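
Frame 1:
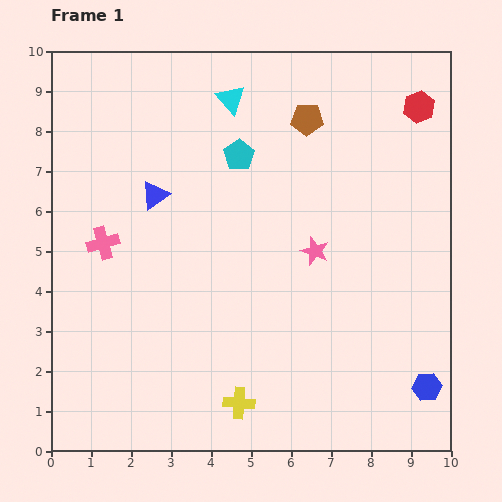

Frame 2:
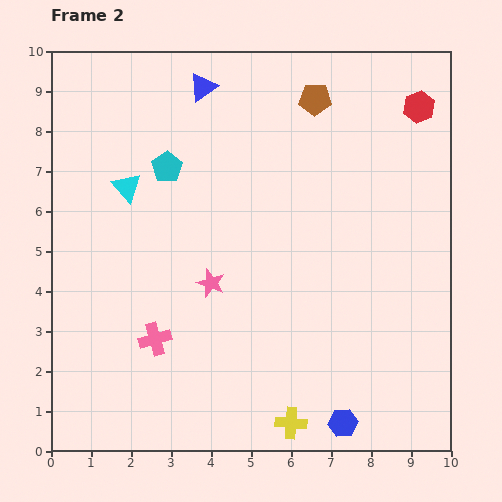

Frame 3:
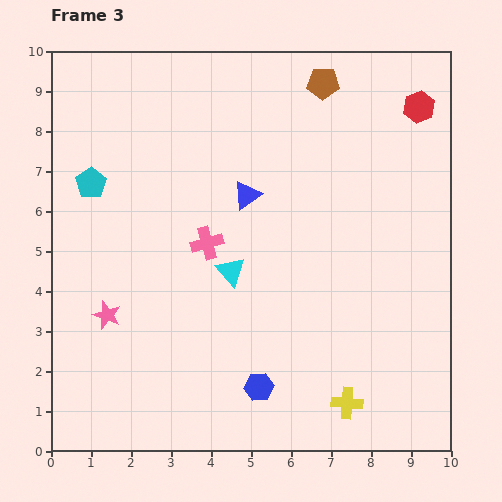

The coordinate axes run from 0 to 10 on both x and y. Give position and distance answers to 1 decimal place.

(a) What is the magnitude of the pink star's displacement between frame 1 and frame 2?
2.7

The pink star moved from (6.6, 5.0) to (4.0, 4.2), a distance of √(2.6² + 0.8²) ≈ 2.7.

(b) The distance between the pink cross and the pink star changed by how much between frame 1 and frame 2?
-3.3

Distance in frame 1: 5.3. Distance in frame 2: 2.0.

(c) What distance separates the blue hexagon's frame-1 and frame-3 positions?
4.2

The blue hexagon moved from (9.4, 1.6) to (5.2, 1.6), a distance of √(4.2² + 0.0²) ≈ 4.2.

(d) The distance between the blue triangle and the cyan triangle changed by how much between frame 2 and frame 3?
-1.2

Distance in frame 2: 3.1. Distance in frame 3: 1.9.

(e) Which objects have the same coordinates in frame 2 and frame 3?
the red hexagon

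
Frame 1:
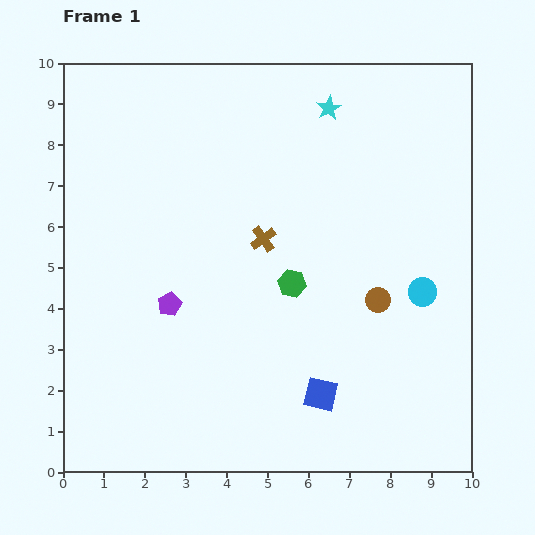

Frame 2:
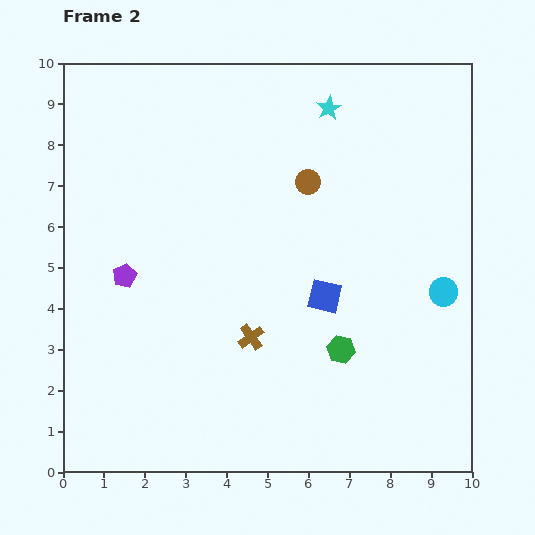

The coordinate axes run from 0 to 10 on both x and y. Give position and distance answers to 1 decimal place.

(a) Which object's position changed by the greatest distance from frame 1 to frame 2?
the brown circle

(moved 3.4; next 2.4)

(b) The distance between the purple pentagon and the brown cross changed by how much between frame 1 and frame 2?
+0.6

Distance in frame 1: 2.8. Distance in frame 2: 3.4.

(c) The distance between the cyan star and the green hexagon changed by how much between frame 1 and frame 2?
+1.5

Distance in frame 1: 4.4. Distance in frame 2: 5.9.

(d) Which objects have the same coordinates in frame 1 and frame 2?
the cyan star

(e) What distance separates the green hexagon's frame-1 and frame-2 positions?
2.0

The green hexagon moved from (5.6, 4.6) to (6.8, 3.0), a distance of √(1.2² + 1.6²) ≈ 2.0.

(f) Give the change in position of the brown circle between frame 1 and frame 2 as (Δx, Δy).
(-1.7, 2.9)

The brown circle was at (7.7, 4.2) in frame 1 and (6.0, 7.1) in frame 2.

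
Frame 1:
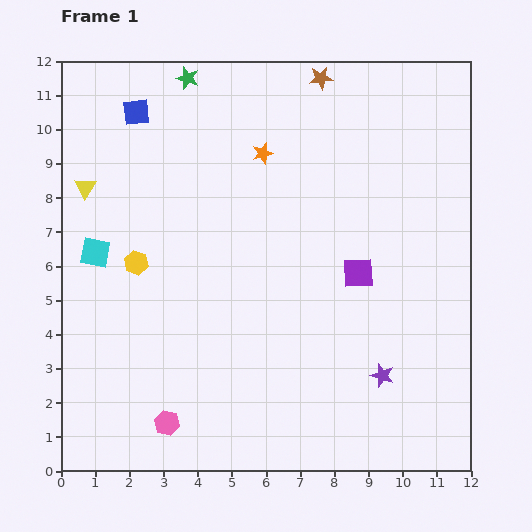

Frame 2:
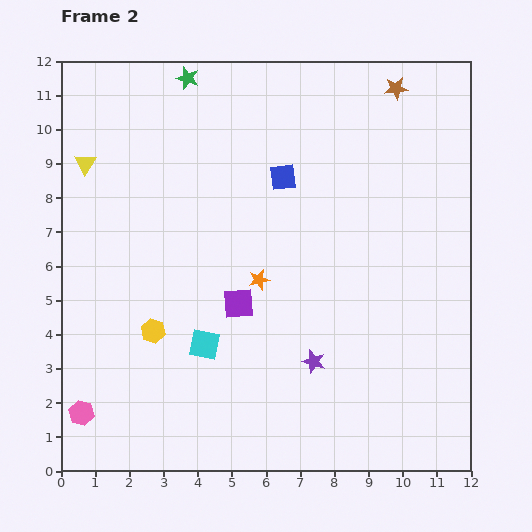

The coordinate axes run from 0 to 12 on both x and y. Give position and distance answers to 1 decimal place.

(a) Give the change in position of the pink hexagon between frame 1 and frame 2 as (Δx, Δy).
(-2.5, 0.3)

The pink hexagon was at (3.1, 1.4) in frame 1 and (0.6, 1.7) in frame 2.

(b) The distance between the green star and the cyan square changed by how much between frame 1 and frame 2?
+2.0

Distance in frame 1: 5.8. Distance in frame 2: 7.8.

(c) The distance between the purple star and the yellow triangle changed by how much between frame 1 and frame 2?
-1.4

Distance in frame 1: 10.3. Distance in frame 2: 8.9.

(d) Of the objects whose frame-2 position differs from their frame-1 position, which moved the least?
the yellow triangle

(moved 0.7)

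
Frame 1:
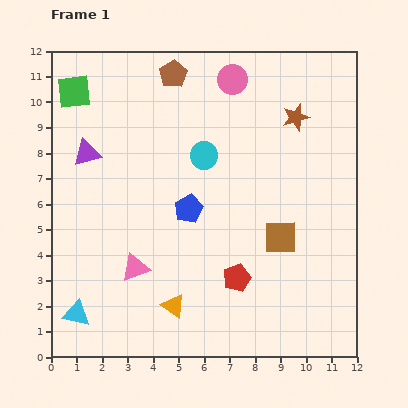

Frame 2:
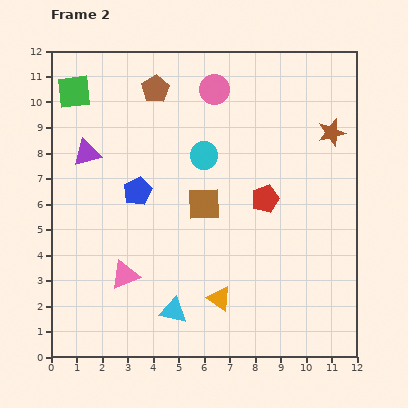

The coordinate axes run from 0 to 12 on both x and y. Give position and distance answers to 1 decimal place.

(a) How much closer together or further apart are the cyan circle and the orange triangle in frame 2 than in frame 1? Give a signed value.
-0.4

Distance in frame 1: 6.0. Distance in frame 2: 5.6.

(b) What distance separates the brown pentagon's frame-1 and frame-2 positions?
0.9

The brown pentagon moved from (4.8, 11.1) to (4.1, 10.5), a distance of √(0.7² + 0.6²) ≈ 0.9.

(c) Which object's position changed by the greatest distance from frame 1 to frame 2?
the cyan triangle

(moved 3.8; next 3.3)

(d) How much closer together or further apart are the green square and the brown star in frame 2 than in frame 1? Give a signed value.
+1.4

Distance in frame 1: 8.8. Distance in frame 2: 10.2.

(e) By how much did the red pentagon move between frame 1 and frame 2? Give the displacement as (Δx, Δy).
(1.1, 3.1)

The red pentagon was at (7.3, 3.1) in frame 1 and (8.4, 6.2) in frame 2.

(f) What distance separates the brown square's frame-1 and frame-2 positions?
3.3

The brown square moved from (9.0, 4.7) to (6.0, 6.0), a distance of √(3.0² + 1.3²) ≈ 3.3.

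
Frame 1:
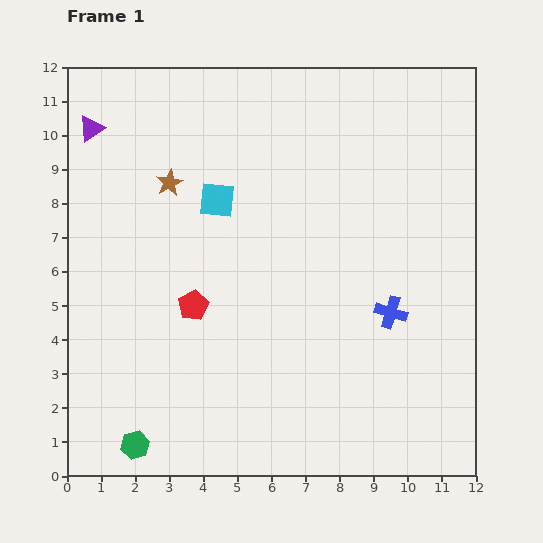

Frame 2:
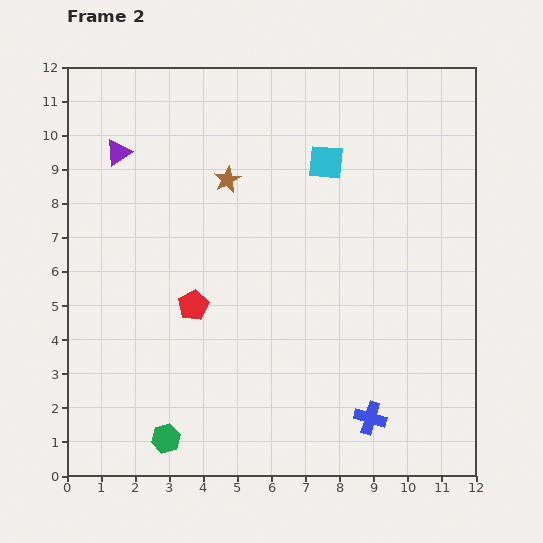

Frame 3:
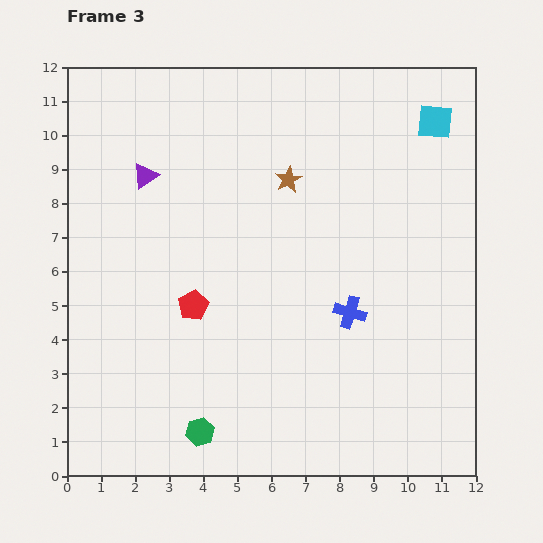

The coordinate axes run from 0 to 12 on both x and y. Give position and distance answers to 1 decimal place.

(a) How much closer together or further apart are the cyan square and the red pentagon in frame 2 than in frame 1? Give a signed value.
+2.5

Distance in frame 1: 3.2. Distance in frame 2: 5.7.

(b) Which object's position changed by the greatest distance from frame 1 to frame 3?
the cyan square

(moved 6.8; next 3.5)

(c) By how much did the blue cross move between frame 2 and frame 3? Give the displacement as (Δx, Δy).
(-0.6, 3.1)

The blue cross was at (8.9, 1.7) in frame 2 and (8.3, 4.8) in frame 3.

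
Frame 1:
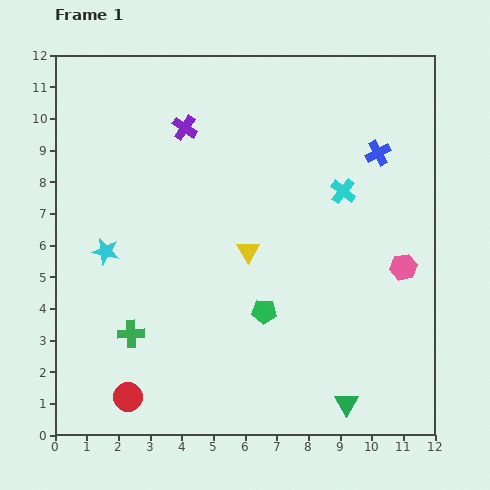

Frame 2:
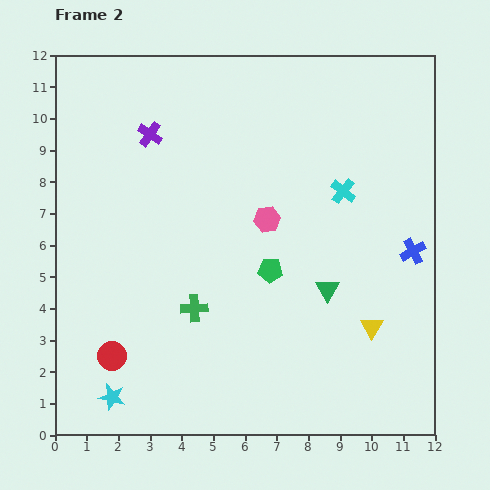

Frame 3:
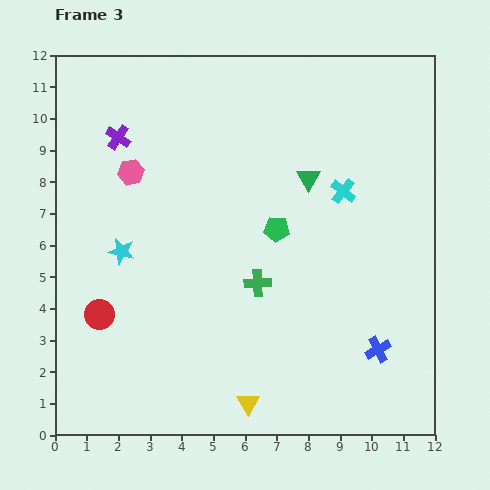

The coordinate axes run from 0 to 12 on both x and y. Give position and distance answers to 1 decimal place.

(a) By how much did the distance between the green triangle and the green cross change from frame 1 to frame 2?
-2.9

Distance in frame 1: 7.1. Distance in frame 2: 4.2.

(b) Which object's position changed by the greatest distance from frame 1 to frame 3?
the pink hexagon

(moved 9.1; next 7.2)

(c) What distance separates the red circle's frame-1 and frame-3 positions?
2.8

The red circle moved from (2.3, 1.2) to (1.4, 3.8), a distance of √(0.9² + 2.6²) ≈ 2.8.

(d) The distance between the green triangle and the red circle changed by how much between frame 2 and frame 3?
+0.8

Distance in frame 2: 7.1. Distance in frame 3: 7.9.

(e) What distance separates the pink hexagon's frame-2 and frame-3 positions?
4.6

The pink hexagon moved from (6.7, 6.8) to (2.4, 8.3), a distance of √(4.3² + 1.5²) ≈ 4.6.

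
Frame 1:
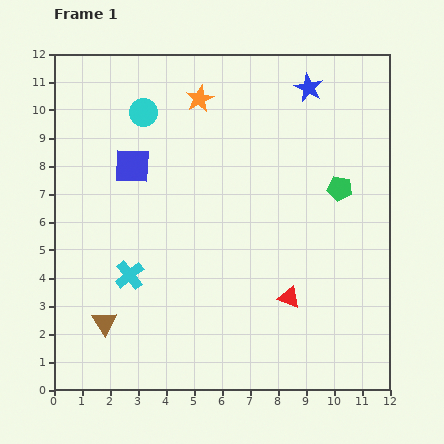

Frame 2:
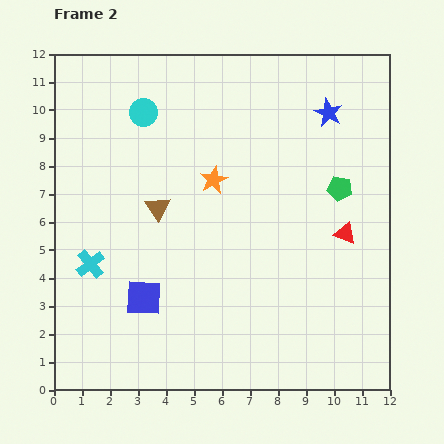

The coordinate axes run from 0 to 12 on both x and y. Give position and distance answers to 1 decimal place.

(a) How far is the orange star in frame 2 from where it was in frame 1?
2.9

The orange star moved from (5.2, 10.4) to (5.7, 7.5), a distance of √(0.5² + 2.9²) ≈ 2.9.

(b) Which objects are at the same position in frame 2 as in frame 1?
the green pentagon, the cyan circle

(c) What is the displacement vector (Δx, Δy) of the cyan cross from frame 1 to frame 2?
(-1.4, 0.4)

The cyan cross was at (2.7, 4.1) in frame 1 and (1.3, 4.5) in frame 2.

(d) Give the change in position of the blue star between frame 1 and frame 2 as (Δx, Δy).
(0.7, -0.9)

The blue star was at (9.1, 10.8) in frame 1 and (9.8, 9.9) in frame 2.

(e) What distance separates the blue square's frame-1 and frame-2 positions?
4.7

The blue square moved from (2.8, 8.0) to (3.2, 3.3), a distance of √(0.4² + 4.7²) ≈ 4.7.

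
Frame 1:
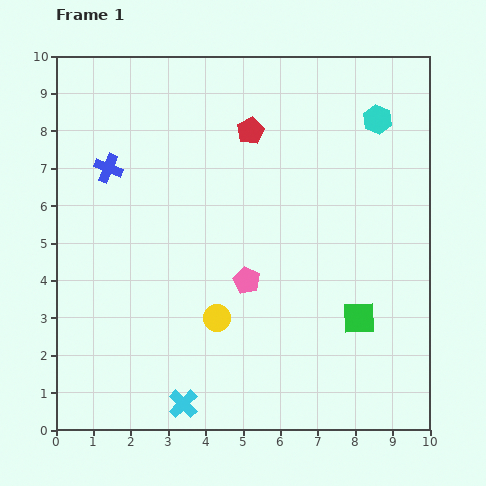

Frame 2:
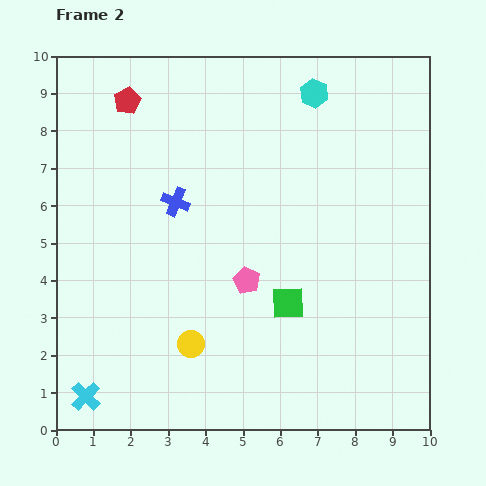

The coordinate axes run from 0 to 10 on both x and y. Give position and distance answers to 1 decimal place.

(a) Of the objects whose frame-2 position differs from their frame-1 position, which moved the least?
the yellow circle

(moved 1.0)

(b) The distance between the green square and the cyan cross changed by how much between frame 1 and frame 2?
+0.8

Distance in frame 1: 5.2. Distance in frame 2: 6.0.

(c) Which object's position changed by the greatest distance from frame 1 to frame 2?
the red pentagon

(moved 3.4; next 2.6)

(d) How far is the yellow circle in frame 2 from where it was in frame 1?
1.0

The yellow circle moved from (4.3, 3.0) to (3.6, 2.3), a distance of √(0.7² + 0.7²) ≈ 1.0.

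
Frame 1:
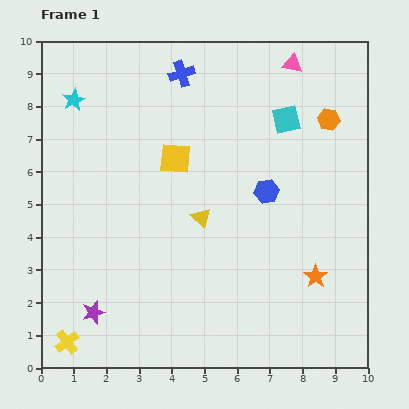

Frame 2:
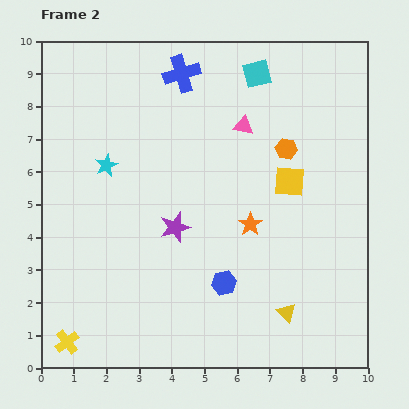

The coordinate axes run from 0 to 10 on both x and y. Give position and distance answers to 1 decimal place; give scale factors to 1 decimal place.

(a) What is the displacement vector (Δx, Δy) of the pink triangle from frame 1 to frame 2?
(-1.5, -1.9)

The pink triangle was at (7.7, 9.3) in frame 1 and (6.2, 7.4) in frame 2.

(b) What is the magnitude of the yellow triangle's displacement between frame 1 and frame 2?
3.9

The yellow triangle moved from (4.9, 4.6) to (7.5, 1.7), a distance of √(2.6² + 2.9²) ≈ 3.9.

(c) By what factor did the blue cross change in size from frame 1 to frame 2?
1.4×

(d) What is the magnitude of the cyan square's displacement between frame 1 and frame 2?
1.7

The cyan square moved from (7.5, 7.6) to (6.6, 9.0), a distance of √(0.9² + 1.4²) ≈ 1.7.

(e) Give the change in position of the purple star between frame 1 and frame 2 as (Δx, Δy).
(2.5, 2.6)

The purple star was at (1.6, 1.7) in frame 1 and (4.1, 4.3) in frame 2.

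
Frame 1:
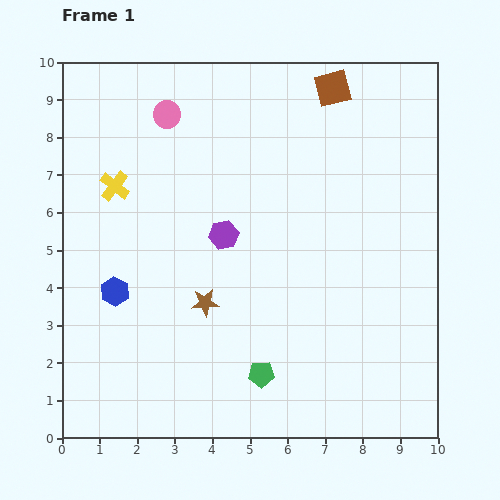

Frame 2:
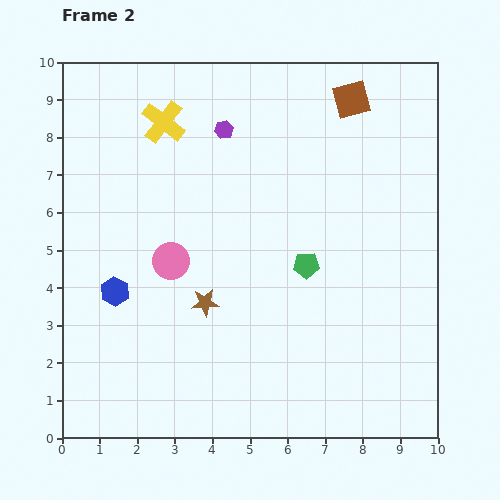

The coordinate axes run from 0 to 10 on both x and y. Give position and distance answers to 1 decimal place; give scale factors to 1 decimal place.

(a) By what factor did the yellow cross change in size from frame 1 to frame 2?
1.4×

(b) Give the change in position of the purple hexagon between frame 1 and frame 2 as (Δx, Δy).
(0.0, 2.8)

The purple hexagon was at (4.3, 5.4) in frame 1 and (4.3, 8.2) in frame 2.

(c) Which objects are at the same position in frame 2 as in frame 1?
the brown star, the blue hexagon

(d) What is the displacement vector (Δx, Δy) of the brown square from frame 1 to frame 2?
(0.5, -0.3)

The brown square was at (7.2, 9.3) in frame 1 and (7.7, 9.0) in frame 2.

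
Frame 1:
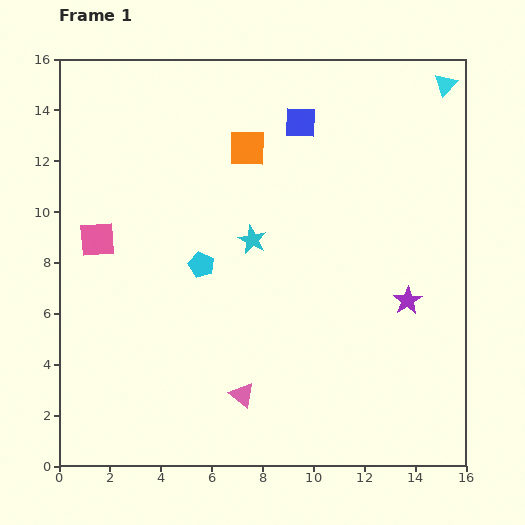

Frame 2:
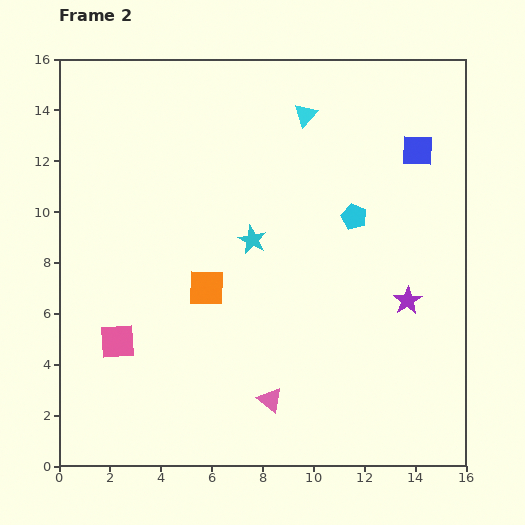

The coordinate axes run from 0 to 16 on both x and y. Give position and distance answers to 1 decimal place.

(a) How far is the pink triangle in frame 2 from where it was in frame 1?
1.1

The pink triangle moved from (7.2, 2.8) to (8.3, 2.6), a distance of √(1.1² + 0.2²) ≈ 1.1.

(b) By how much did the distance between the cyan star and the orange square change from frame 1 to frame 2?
-1.0

Distance in frame 1: 3.6. Distance in frame 2: 2.6.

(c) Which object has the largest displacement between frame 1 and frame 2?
the cyan pentagon

(moved 6.3; next 5.7)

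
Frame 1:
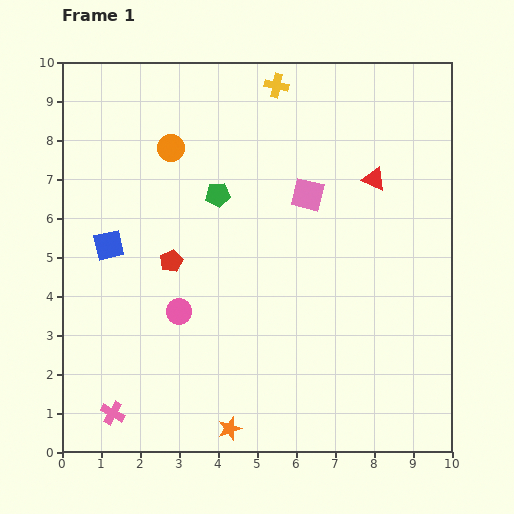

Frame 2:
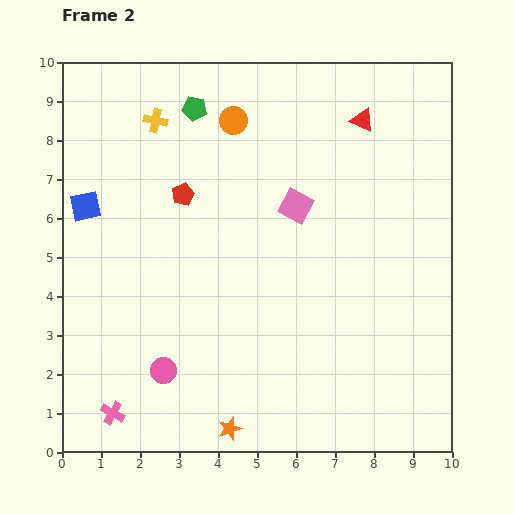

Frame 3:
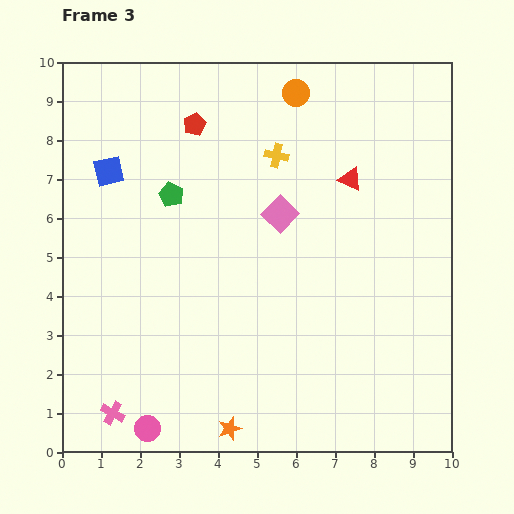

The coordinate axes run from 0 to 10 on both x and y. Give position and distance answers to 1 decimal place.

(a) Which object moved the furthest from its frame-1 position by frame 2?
the yellow cross

(moved 3.2; next 2.3)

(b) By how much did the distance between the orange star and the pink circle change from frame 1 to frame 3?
-1.2

Distance in frame 1: 3.3. Distance in frame 3: 2.1.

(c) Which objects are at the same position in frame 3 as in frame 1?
the orange star, the pink cross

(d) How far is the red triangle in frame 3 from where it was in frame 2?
1.5

The red triangle moved from (7.7, 8.5) to (7.4, 7.0), a distance of √(0.3² + 1.5²) ≈ 1.5.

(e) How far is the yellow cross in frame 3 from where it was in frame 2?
3.2

The yellow cross moved from (2.4, 8.5) to (5.5, 7.6), a distance of √(3.1² + 0.9²) ≈ 3.2.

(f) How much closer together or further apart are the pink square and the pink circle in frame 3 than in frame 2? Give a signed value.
+1.1

Distance in frame 2: 5.4. Distance in frame 3: 6.5.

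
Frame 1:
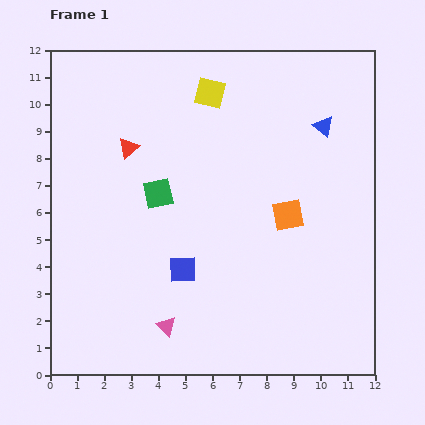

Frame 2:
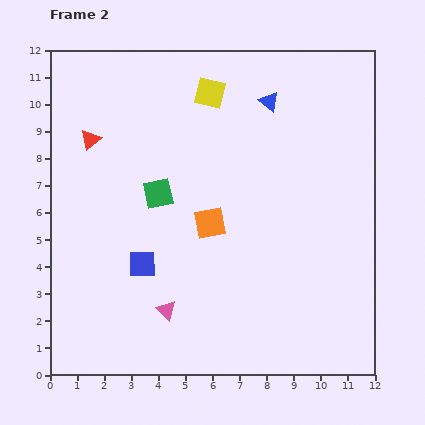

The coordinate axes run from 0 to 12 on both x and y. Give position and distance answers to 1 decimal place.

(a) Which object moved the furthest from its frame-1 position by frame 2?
the orange square

(moved 2.9; next 2.2)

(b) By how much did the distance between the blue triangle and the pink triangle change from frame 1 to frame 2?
-0.8

Distance in frame 1: 9.4. Distance in frame 2: 8.6.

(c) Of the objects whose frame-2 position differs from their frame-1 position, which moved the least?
the pink triangle

(moved 0.6)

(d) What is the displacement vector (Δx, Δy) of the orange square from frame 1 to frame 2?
(-2.9, -0.3)

The orange square was at (8.8, 5.9) in frame 1 and (5.9, 5.6) in frame 2.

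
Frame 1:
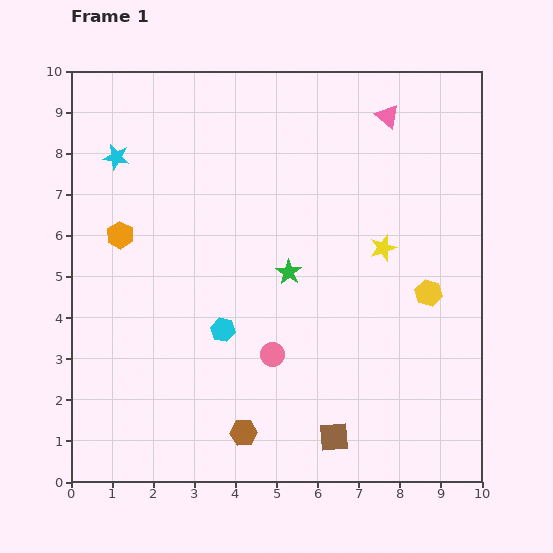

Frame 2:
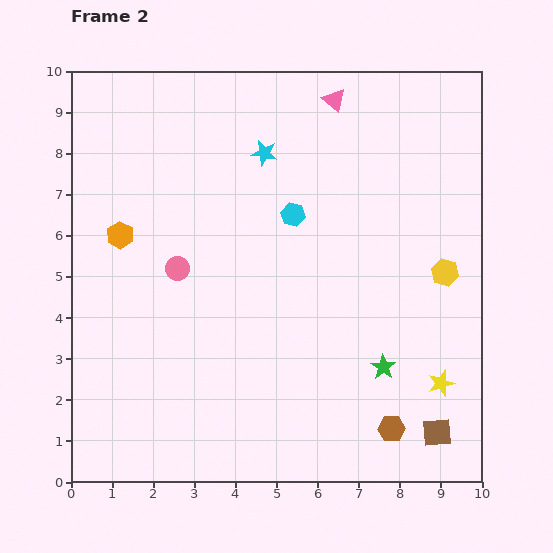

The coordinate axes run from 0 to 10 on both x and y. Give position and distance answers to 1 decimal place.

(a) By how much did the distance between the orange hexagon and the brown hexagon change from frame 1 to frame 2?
+2.4

Distance in frame 1: 5.7. Distance in frame 2: 8.1.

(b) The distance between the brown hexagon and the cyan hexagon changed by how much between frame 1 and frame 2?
+3.2

Distance in frame 1: 2.5. Distance in frame 2: 5.7.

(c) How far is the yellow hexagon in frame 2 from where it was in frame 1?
0.6

The yellow hexagon moved from (8.7, 4.6) to (9.1, 5.1), a distance of √(0.4² + 0.5²) ≈ 0.6.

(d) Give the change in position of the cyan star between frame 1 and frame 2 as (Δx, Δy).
(3.6, 0.1)

The cyan star was at (1.1, 7.9) in frame 1 and (4.7, 8.0) in frame 2.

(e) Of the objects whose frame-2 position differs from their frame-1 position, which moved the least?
the yellow hexagon

(moved 0.6)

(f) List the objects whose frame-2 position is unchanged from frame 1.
the orange hexagon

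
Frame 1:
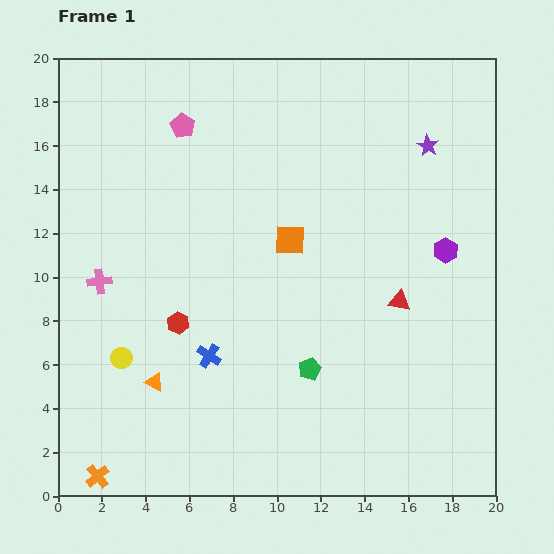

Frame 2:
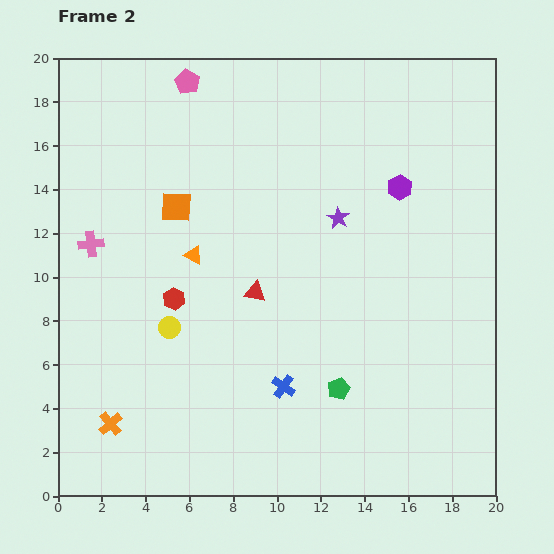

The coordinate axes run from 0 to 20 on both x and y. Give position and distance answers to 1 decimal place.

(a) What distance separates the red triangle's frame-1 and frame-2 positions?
6.6

The red triangle moved from (15.6, 8.9) to (9.0, 9.3), a distance of √(6.6² + 0.4²) ≈ 6.6.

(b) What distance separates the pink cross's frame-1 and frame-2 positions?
1.7

The pink cross moved from (1.9, 9.8) to (1.5, 11.5), a distance of √(0.4² + 1.7²) ≈ 1.7.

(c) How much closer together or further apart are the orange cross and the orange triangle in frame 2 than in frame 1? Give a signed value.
+3.6

Distance in frame 1: 5.0. Distance in frame 2: 8.6.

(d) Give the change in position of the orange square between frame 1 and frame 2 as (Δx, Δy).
(-5.2, 1.5)

The orange square was at (10.6, 11.7) in frame 1 and (5.4, 13.2) in frame 2.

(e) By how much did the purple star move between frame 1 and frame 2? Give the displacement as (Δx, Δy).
(-4.1, -3.3)

The purple star was at (16.9, 16.0) in frame 1 and (12.8, 12.7) in frame 2.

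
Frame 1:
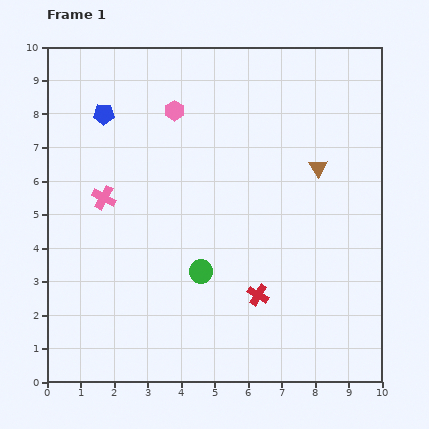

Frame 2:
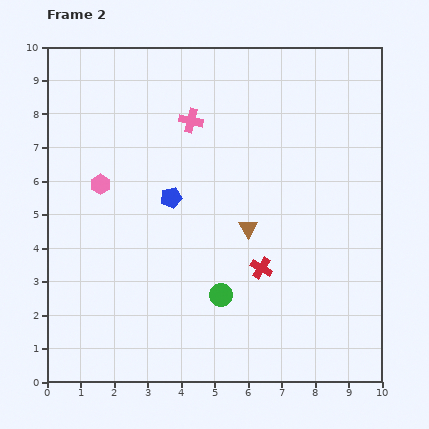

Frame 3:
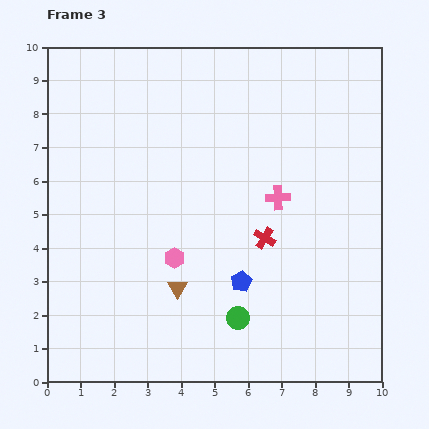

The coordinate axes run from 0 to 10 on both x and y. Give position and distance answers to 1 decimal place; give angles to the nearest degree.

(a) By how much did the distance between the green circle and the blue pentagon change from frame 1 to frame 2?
-2.2

Distance in frame 1: 5.5. Distance in frame 2: 3.3.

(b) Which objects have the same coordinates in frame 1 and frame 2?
none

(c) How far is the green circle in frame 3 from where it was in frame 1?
1.8

The green circle moved from (4.6, 3.3) to (5.7, 1.9), a distance of √(1.1² + 1.4²) ≈ 1.8.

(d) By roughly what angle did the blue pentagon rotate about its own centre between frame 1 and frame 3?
31° counter-clockwise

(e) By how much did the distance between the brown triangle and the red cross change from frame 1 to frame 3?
-1.2

Distance in frame 1: 4.2. Distance in frame 3: 3.0.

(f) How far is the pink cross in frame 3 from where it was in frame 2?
3.5

The pink cross moved from (4.3, 7.8) to (6.9, 5.5), a distance of √(2.6² + 2.3²) ≈ 3.5.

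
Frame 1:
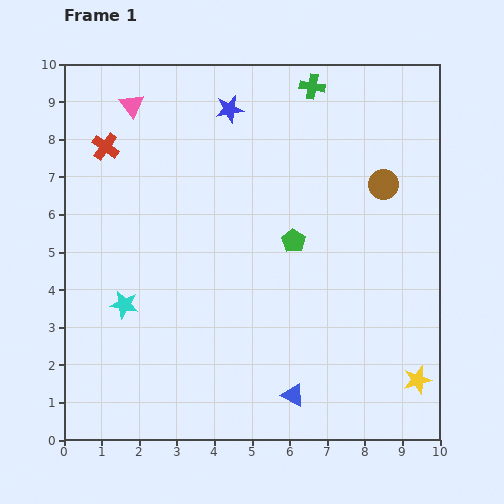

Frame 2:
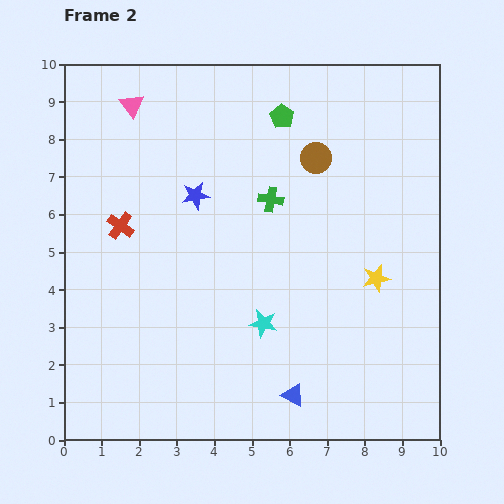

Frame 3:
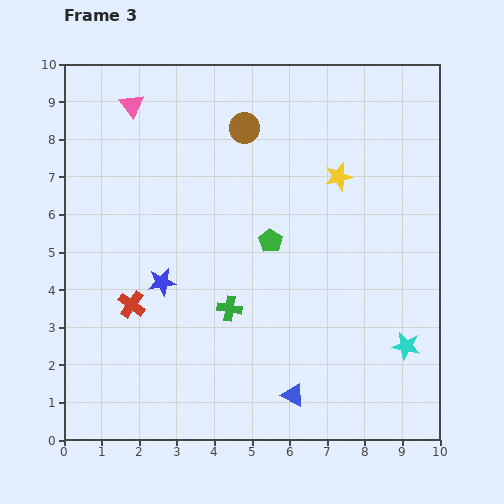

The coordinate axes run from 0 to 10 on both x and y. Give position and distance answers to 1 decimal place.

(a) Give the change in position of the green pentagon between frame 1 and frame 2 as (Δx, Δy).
(-0.3, 3.3)

The green pentagon was at (6.1, 5.3) in frame 1 and (5.8, 8.6) in frame 2.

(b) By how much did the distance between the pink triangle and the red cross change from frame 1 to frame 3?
+4.0

Distance in frame 1: 1.3. Distance in frame 3: 5.3.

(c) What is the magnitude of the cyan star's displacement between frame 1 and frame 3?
7.6

The cyan star moved from (1.6, 3.6) to (9.1, 2.5), a distance of √(7.5² + 1.1²) ≈ 7.6.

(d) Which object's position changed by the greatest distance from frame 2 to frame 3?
the cyan star

(moved 3.8; next 3.3)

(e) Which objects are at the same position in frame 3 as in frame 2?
the blue triangle, the pink triangle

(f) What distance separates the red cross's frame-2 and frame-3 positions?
2.1

The red cross moved from (1.5, 5.7) to (1.8, 3.6), a distance of √(0.3² + 2.1²) ≈ 2.1.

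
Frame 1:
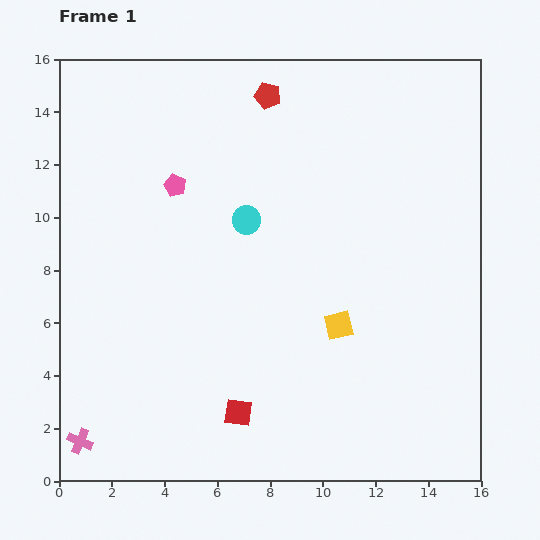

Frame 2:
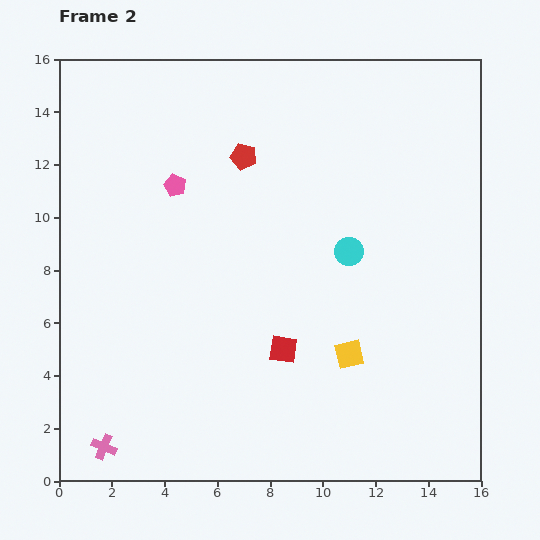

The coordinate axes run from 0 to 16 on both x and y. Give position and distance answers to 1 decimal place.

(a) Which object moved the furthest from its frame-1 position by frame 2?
the cyan circle

(moved 4.1; next 2.9)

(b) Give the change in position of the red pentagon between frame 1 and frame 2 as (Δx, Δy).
(-0.9, -2.3)

The red pentagon was at (7.9, 14.6) in frame 1 and (7.0, 12.3) in frame 2.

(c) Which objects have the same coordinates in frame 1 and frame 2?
the pink pentagon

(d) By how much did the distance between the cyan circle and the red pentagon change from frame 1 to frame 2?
+0.6

Distance in frame 1: 4.8. Distance in frame 2: 5.4.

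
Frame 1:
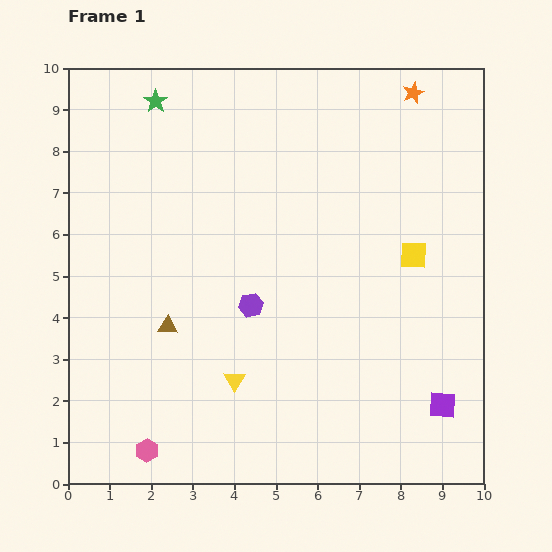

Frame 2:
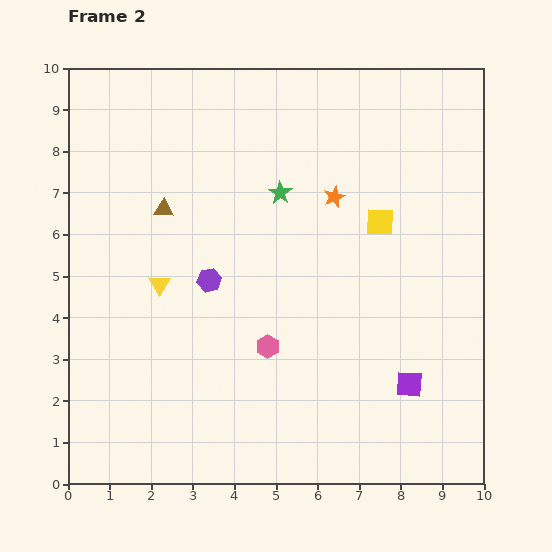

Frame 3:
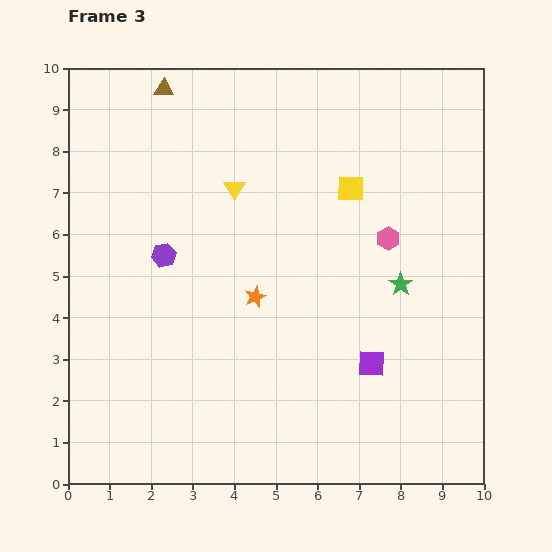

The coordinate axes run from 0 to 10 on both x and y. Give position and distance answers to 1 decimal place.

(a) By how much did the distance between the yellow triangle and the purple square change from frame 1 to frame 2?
+1.5

Distance in frame 1: 5.0. Distance in frame 2: 6.5.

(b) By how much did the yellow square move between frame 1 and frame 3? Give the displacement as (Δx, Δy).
(-1.5, 1.6)

The yellow square was at (8.3, 5.5) in frame 1 and (6.8, 7.1) in frame 3.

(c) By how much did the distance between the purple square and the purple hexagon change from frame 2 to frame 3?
+0.2

Distance in frame 2: 5.4. Distance in frame 3: 5.6.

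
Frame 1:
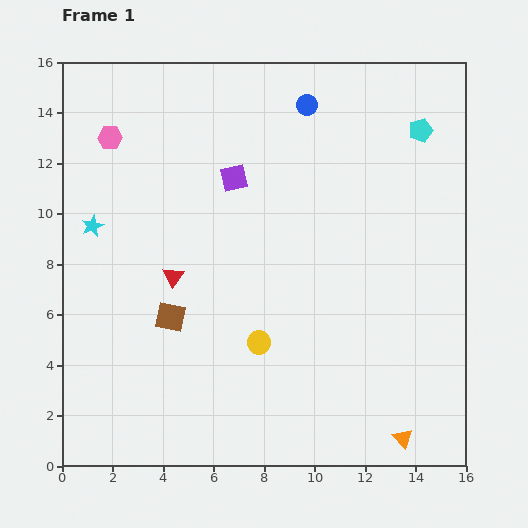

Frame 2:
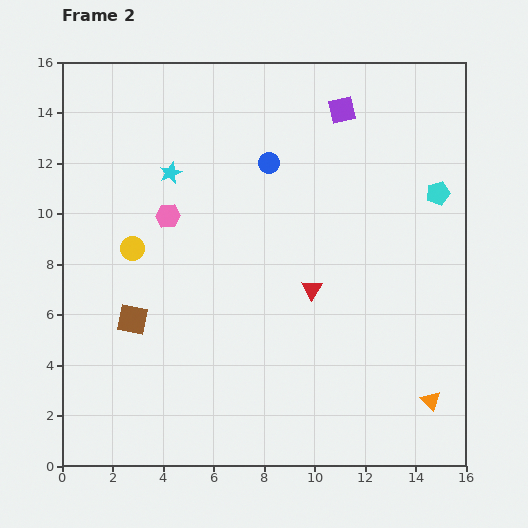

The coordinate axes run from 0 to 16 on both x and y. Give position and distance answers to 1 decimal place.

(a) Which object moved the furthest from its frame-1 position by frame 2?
the yellow circle

(moved 6.2; next 5.5)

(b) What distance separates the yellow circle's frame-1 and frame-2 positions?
6.2

The yellow circle moved from (7.8, 4.9) to (2.8, 8.6), a distance of √(5.0² + 3.7²) ≈ 6.2.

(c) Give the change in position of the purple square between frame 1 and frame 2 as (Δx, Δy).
(4.3, 2.7)

The purple square was at (6.8, 11.4) in frame 1 and (11.1, 14.1) in frame 2.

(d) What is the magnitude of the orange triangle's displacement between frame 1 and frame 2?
1.9

The orange triangle moved from (13.5, 1.1) to (14.6, 2.6), a distance of √(1.1² + 1.5²) ≈ 1.9.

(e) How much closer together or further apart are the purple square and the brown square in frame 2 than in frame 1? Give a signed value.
+5.7

Distance in frame 1: 6.0. Distance in frame 2: 11.7.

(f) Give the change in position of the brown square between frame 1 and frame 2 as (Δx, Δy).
(-1.5, -0.1)

The brown square was at (4.3, 5.9) in frame 1 and (2.8, 5.8) in frame 2.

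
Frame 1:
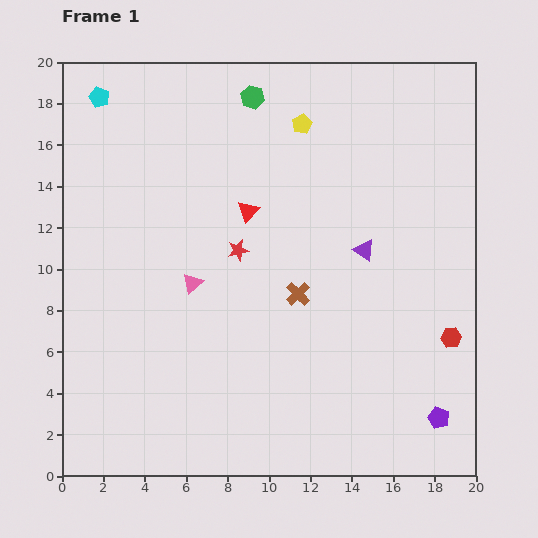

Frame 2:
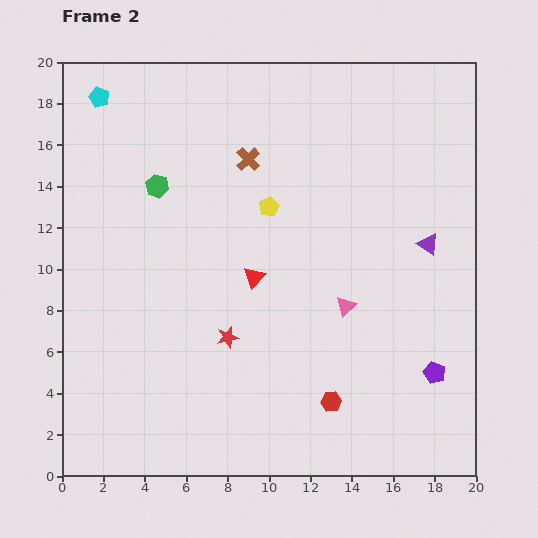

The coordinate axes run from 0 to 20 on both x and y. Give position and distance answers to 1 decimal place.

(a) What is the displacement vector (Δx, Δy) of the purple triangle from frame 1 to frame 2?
(3.1, 0.3)

The purple triangle was at (14.6, 10.9) in frame 1 and (17.7, 11.2) in frame 2.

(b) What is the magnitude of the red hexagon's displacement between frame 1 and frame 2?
6.6

The red hexagon moved from (18.8, 6.7) to (13.0, 3.6), a distance of √(5.8² + 3.1²) ≈ 6.6.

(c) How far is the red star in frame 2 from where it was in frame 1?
4.2

The red star moved from (8.5, 10.9) to (8.0, 6.7), a distance of √(0.5² + 4.2²) ≈ 4.2.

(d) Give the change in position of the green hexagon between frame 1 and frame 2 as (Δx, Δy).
(-4.6, -4.3)

The green hexagon was at (9.2, 18.3) in frame 1 and (4.6, 14.0) in frame 2.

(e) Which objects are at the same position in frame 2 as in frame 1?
the cyan pentagon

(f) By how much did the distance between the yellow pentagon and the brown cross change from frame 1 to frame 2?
-5.7

Distance in frame 1: 8.2. Distance in frame 2: 2.5.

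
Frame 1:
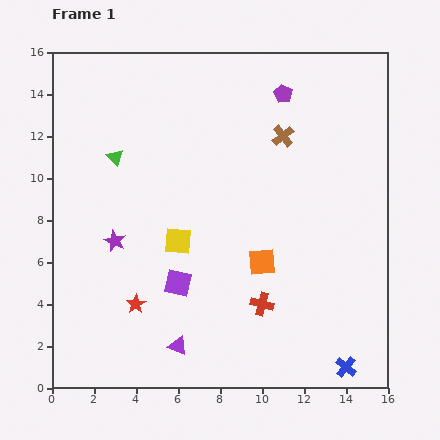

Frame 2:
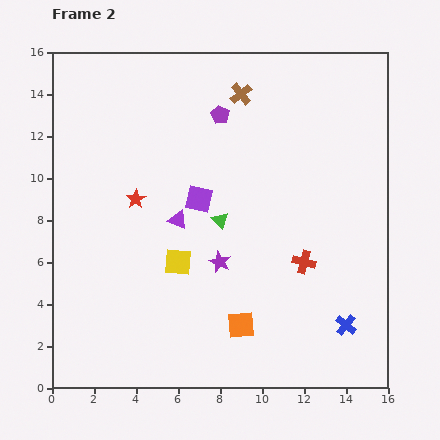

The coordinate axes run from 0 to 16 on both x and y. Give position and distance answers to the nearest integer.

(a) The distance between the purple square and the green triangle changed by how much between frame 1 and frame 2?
-6

Distance in frame 1: 7. Distance in frame 2: 1.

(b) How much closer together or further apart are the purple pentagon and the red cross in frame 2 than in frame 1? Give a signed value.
-2

Distance in frame 1: 10. Distance in frame 2: 8.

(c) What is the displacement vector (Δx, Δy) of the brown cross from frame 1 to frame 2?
(-2, 2)

The brown cross was at (11, 12) in frame 1 and (9, 14) in frame 2.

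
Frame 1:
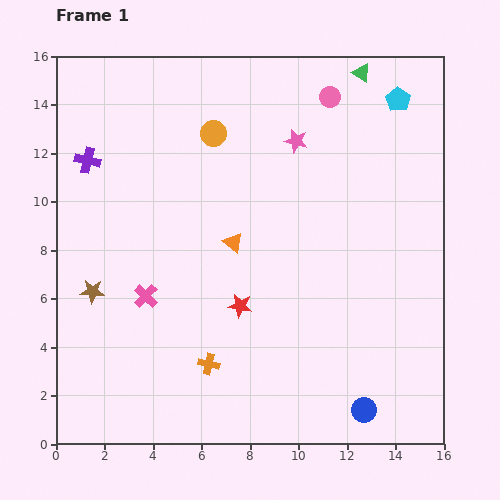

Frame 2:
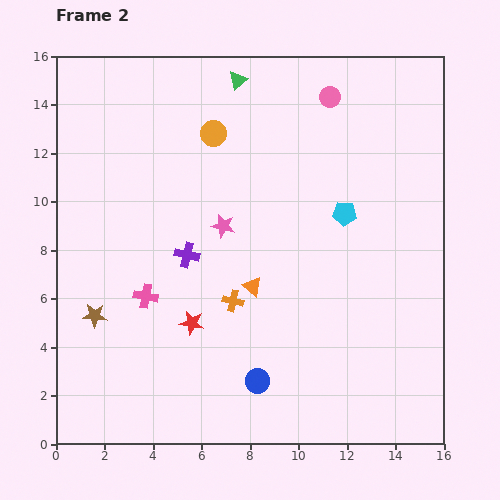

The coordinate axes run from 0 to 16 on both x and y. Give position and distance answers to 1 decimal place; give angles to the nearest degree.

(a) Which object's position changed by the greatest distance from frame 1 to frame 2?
the purple cross

(moved 5.7; next 5.2)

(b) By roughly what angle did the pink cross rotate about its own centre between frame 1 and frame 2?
33° counter-clockwise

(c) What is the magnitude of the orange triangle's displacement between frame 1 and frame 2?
2.0

The orange triangle moved from (7.3, 8.3) to (8.1, 6.5), a distance of √(0.8² + 1.8²) ≈ 2.0.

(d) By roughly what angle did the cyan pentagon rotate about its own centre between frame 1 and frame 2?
30° counter-clockwise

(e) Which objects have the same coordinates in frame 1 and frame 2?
the pink cross, the pink circle, the orange circle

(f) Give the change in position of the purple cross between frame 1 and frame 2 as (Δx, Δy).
(4.1, -3.9)

The purple cross was at (1.3, 11.7) in frame 1 and (5.4, 7.8) in frame 2.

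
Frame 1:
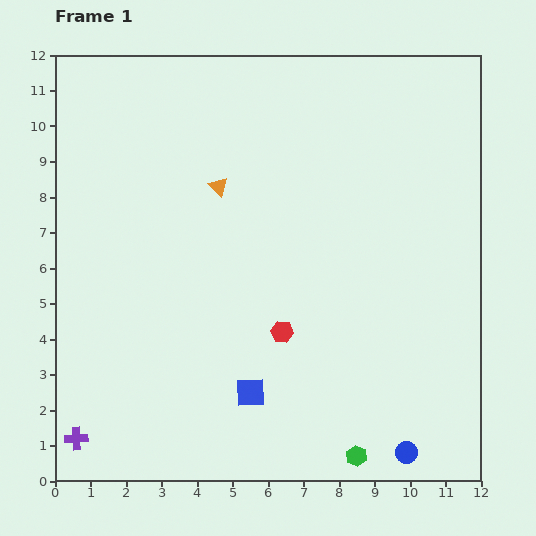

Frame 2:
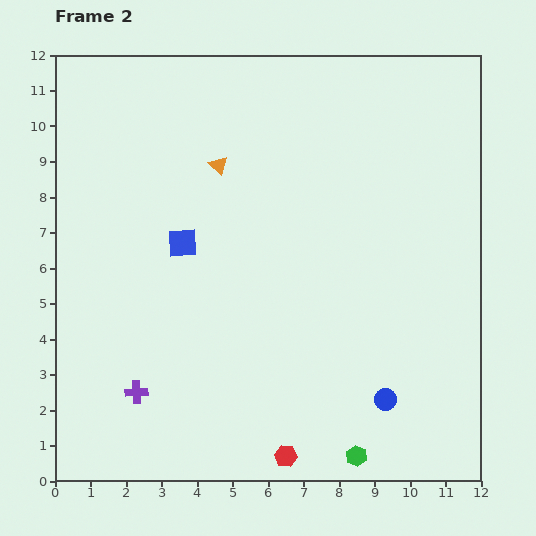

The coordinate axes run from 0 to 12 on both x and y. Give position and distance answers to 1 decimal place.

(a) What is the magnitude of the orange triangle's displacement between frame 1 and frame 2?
0.6

The orange triangle moved from (4.6, 8.3) to (4.6, 8.9), a distance of √(0.0² + 0.6²) ≈ 0.6.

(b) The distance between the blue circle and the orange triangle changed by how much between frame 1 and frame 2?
-1.1

Distance in frame 1: 9.2. Distance in frame 2: 8.1.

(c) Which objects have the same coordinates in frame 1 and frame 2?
the green hexagon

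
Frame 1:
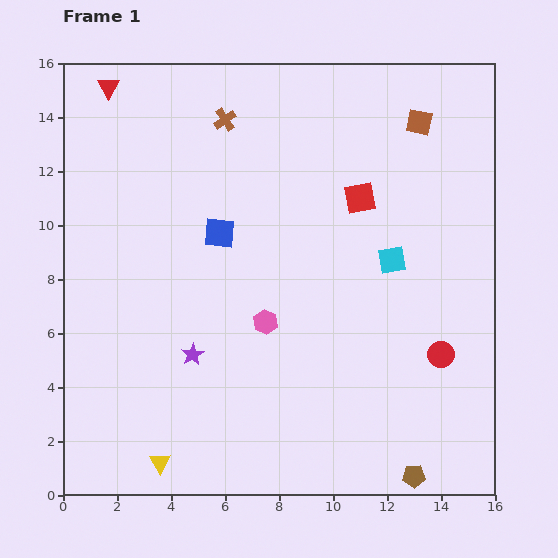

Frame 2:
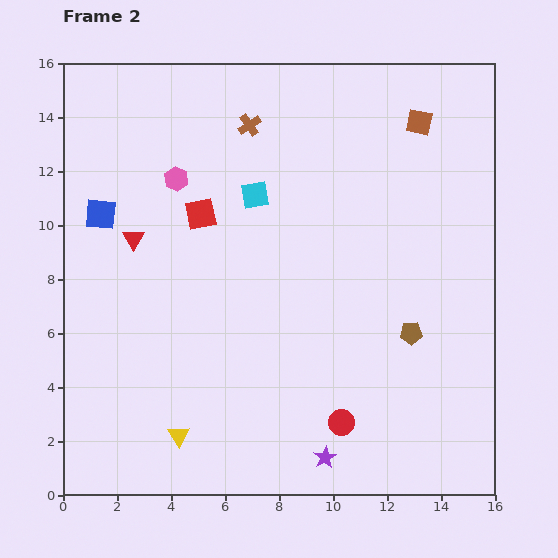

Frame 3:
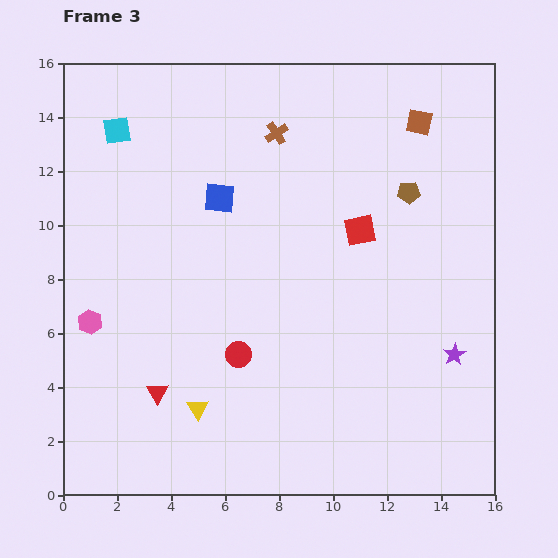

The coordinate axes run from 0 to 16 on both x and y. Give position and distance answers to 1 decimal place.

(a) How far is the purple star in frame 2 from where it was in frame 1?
6.2

The purple star moved from (4.8, 5.2) to (9.7, 1.4), a distance of √(4.9² + 3.8²) ≈ 6.2.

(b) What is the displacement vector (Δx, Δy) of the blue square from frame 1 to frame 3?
(0.0, 1.3)

The blue square was at (5.8, 9.7) in frame 1 and (5.8, 11.0) in frame 3.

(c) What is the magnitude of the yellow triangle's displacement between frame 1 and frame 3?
2.4

The yellow triangle moved from (3.6, 1.2) to (5.0, 3.2), a distance of √(1.4² + 2.0²) ≈ 2.4.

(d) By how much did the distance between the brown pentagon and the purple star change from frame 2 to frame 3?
+0.6

Distance in frame 2: 5.6. Distance in frame 3: 6.2.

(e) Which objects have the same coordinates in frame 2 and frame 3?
the brown square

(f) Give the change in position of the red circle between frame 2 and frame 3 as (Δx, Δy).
(-3.8, 2.5)

The red circle was at (10.3, 2.7) in frame 2 and (6.5, 5.2) in frame 3.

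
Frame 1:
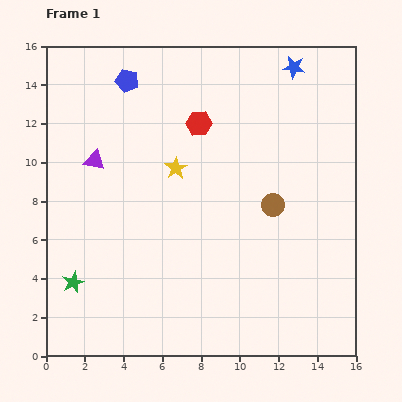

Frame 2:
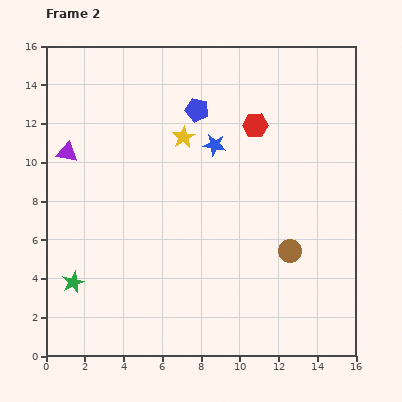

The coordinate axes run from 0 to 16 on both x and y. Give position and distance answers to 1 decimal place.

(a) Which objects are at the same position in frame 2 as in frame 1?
the green star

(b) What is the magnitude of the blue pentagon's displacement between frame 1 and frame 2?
3.9

The blue pentagon moved from (4.2, 14.2) to (7.8, 12.7), a distance of √(3.6² + 1.5²) ≈ 3.9.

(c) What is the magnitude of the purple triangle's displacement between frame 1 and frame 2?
1.5

The purple triangle moved from (2.5, 10.1) to (1.1, 10.5), a distance of √(1.4² + 0.4²) ≈ 1.5.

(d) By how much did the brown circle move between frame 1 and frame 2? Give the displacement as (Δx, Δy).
(0.9, -2.4)

The brown circle was at (11.7, 7.8) in frame 1 and (12.6, 5.4) in frame 2.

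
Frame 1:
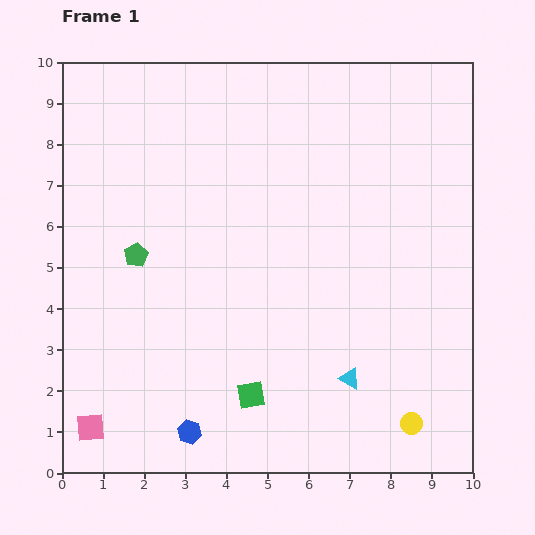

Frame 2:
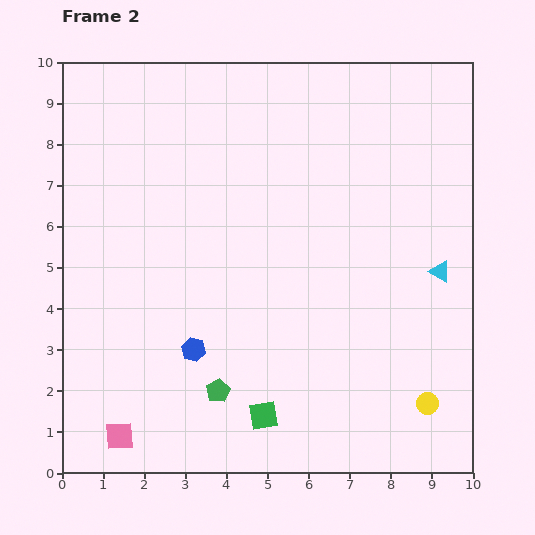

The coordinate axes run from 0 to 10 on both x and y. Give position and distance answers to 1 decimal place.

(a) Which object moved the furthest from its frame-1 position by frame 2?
the green pentagon

(moved 3.9; next 3.4)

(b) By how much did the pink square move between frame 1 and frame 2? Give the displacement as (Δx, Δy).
(0.7, -0.2)

The pink square was at (0.7, 1.1) in frame 1 and (1.4, 0.9) in frame 2.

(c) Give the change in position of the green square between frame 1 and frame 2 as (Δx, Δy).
(0.3, -0.5)

The green square was at (4.6, 1.9) in frame 1 and (4.9, 1.4) in frame 2.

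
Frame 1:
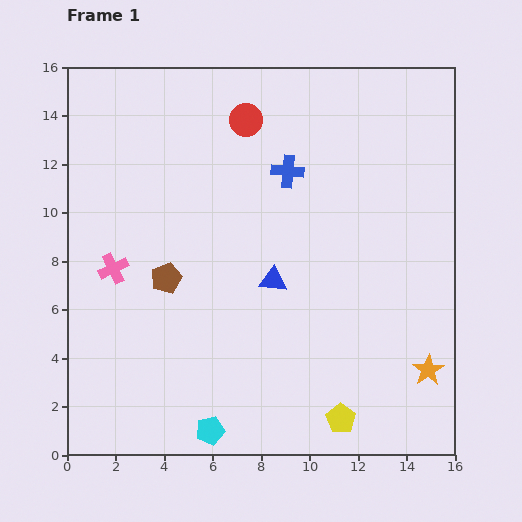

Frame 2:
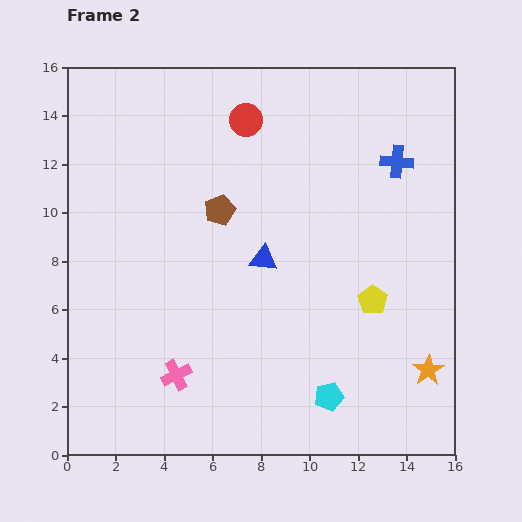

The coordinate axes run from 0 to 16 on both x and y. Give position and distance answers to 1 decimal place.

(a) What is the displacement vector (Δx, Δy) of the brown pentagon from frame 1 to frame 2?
(2.2, 2.8)

The brown pentagon was at (4.1, 7.3) in frame 1 and (6.3, 10.1) in frame 2.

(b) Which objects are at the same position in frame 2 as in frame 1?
the orange star, the red circle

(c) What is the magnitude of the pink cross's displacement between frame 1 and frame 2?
5.1

The pink cross moved from (1.9, 7.7) to (4.5, 3.3), a distance of √(2.6² + 4.4²) ≈ 5.1.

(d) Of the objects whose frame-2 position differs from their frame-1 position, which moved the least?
the blue triangle

(moved 1.0)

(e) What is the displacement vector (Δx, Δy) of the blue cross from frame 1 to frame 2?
(4.5, 0.4)

The blue cross was at (9.1, 11.7) in frame 1 and (13.6, 12.1) in frame 2.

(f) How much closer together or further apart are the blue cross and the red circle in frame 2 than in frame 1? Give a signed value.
+3.7

Distance in frame 1: 2.7. Distance in frame 2: 6.4.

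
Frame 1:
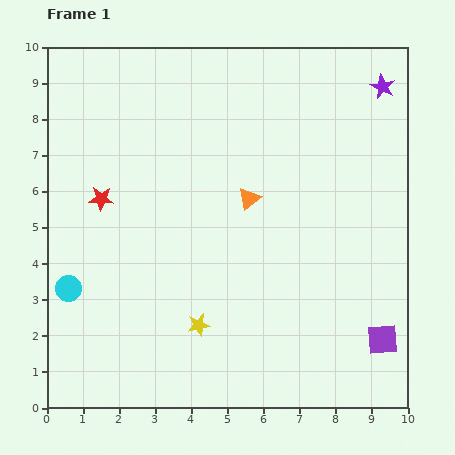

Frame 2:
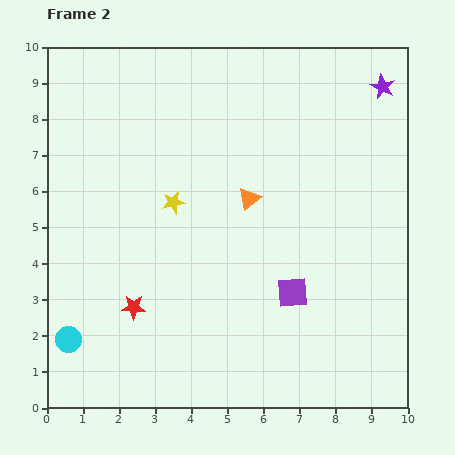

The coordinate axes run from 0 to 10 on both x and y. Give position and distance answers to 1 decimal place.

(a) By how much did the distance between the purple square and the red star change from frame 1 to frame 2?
-4.3

Distance in frame 1: 8.7. Distance in frame 2: 4.4.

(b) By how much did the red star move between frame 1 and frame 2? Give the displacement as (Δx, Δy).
(0.9, -3.0)

The red star was at (1.5, 5.8) in frame 1 and (2.4, 2.8) in frame 2.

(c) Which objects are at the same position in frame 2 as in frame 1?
the orange triangle, the purple star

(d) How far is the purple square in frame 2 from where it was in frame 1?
2.8

The purple square moved from (9.3, 1.9) to (6.8, 3.2), a distance of √(2.5² + 1.3²) ≈ 2.8.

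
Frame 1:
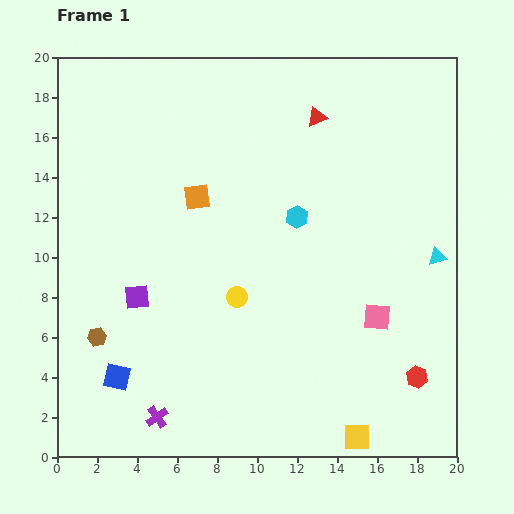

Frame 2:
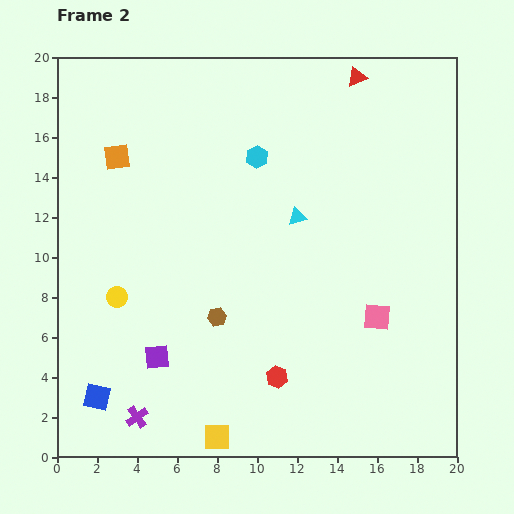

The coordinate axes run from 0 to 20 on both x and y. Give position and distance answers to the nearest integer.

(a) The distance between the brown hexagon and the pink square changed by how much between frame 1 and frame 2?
-6

Distance in frame 1: 14. Distance in frame 2: 8.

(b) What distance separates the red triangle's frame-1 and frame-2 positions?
3

The red triangle moved from (13, 17) to (15, 19), a distance of √(2² + 2²) ≈ 3.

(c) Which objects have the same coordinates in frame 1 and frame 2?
the pink square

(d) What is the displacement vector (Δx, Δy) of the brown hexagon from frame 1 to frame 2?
(6, 1)

The brown hexagon was at (2, 6) in frame 1 and (8, 7) in frame 2.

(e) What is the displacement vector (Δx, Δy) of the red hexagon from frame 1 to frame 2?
(-7, 0)

The red hexagon was at (18, 4) in frame 1 and (11, 4) in frame 2.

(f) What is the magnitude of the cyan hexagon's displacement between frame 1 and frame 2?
4

The cyan hexagon moved from (12, 12) to (10, 15), a distance of √(2² + 3²) ≈ 4.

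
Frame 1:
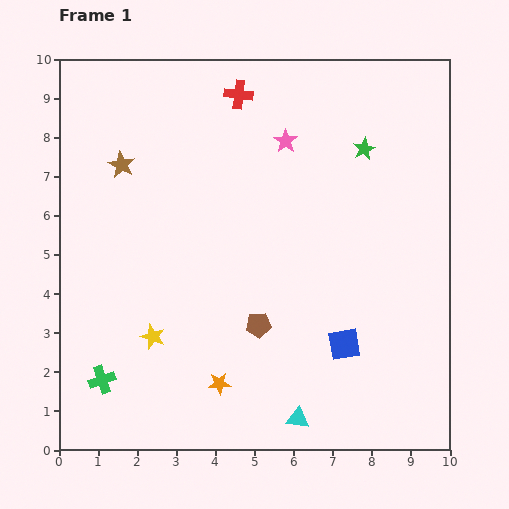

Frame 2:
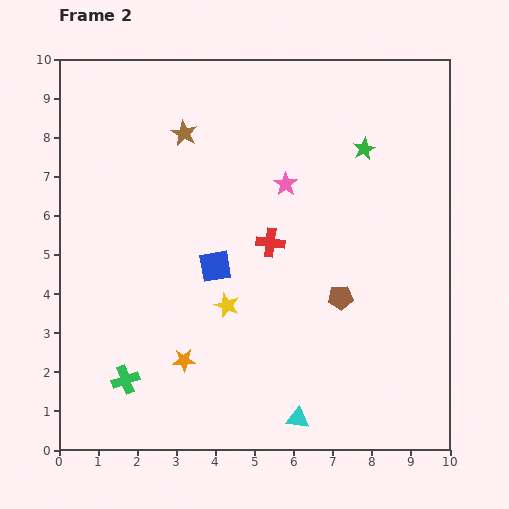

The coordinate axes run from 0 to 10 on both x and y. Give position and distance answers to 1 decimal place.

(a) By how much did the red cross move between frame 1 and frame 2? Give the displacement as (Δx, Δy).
(0.8, -3.8)

The red cross was at (4.6, 9.1) in frame 1 and (5.4, 5.3) in frame 2.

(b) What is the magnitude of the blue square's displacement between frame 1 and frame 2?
3.9

The blue square moved from (7.3, 2.7) to (4.0, 4.7), a distance of √(3.3² + 2.0²) ≈ 3.9.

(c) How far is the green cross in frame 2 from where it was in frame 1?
0.6

The green cross moved from (1.1, 1.8) to (1.7, 1.8), a distance of √(0.6² + 0.0²) ≈ 0.6.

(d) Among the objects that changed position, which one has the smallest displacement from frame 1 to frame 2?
the green cross

(moved 0.6)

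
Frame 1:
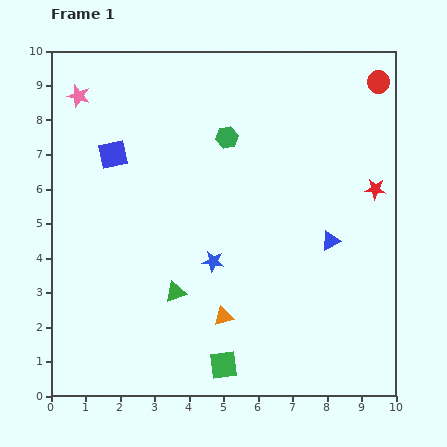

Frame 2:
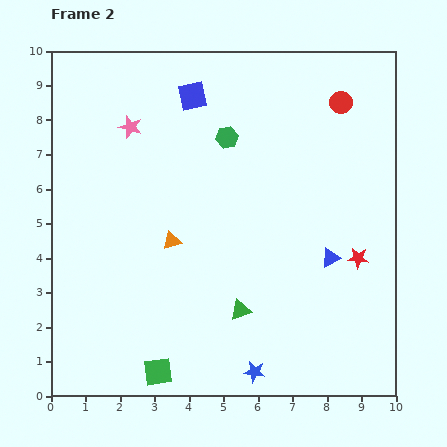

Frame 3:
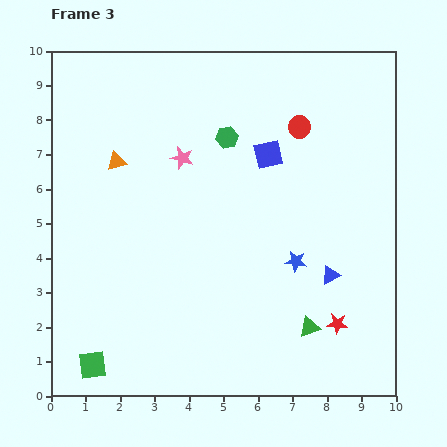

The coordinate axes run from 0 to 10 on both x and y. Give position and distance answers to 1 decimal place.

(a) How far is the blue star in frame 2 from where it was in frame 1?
3.4

The blue star moved from (4.7, 3.9) to (5.9, 0.7), a distance of √(1.2² + 3.2²) ≈ 3.4.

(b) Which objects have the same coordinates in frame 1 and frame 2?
the green hexagon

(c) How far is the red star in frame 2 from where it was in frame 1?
2.1

The red star moved from (9.4, 6.0) to (8.9, 4.0), a distance of √(0.5² + 2.0²) ≈ 2.1.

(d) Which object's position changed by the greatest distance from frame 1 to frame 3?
the orange triangle

(moved 5.5; next 4.5)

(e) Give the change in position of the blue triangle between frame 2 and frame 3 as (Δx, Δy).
(0.0, -0.5)

The blue triangle was at (8.1, 4.0) in frame 2 and (8.1, 3.5) in frame 3.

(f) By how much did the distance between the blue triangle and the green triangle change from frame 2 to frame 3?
-1.4

Distance in frame 2: 3.0. Distance in frame 3: 1.6.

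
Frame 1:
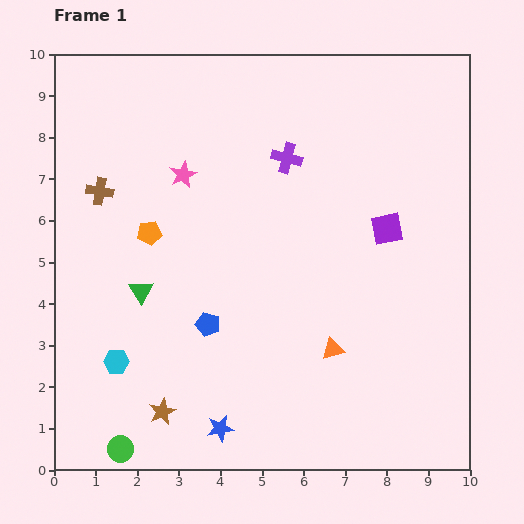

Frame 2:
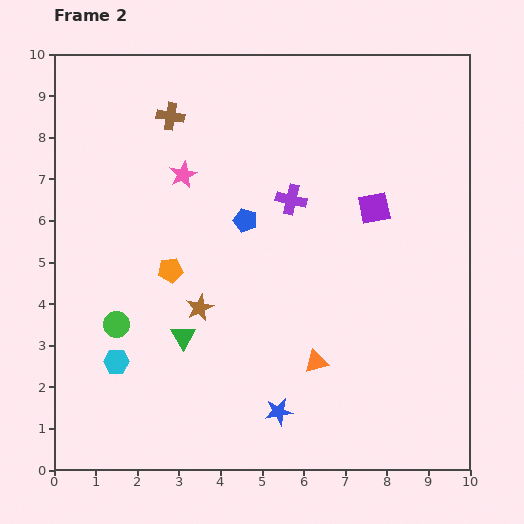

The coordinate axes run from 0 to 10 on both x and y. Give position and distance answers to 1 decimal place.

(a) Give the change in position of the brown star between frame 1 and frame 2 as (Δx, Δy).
(0.9, 2.5)

The brown star was at (2.6, 1.4) in frame 1 and (3.5, 3.9) in frame 2.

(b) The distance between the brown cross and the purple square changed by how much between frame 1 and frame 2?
-1.6

Distance in frame 1: 7.0. Distance in frame 2: 5.4.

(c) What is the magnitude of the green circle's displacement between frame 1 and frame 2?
3.0

The green circle moved from (1.6, 0.5) to (1.5, 3.5), a distance of √(0.1² + 3.0²) ≈ 3.0.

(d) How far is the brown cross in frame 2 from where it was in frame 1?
2.5

The brown cross moved from (1.1, 6.7) to (2.8, 8.5), a distance of √(1.7² + 1.8²) ≈ 2.5.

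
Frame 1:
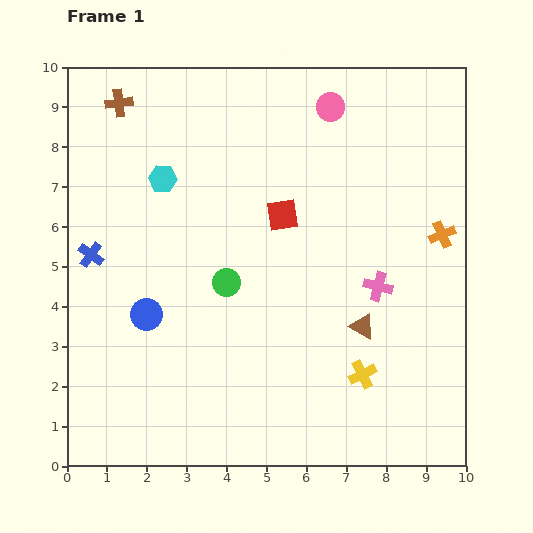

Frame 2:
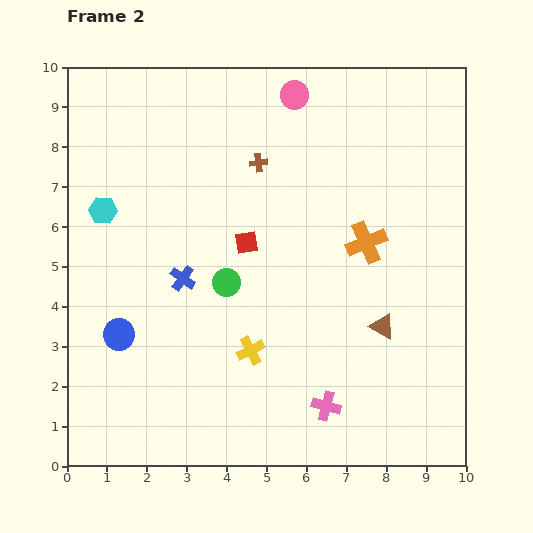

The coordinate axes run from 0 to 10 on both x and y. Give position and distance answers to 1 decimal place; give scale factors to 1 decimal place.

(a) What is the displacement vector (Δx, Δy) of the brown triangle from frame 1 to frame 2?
(0.5, 0.0)

The brown triangle was at (7.4, 3.5) in frame 1 and (7.9, 3.5) in frame 2.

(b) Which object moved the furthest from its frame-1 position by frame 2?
the brown cross

(moved 3.8; next 3.3)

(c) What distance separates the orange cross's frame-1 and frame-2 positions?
1.9

The orange cross moved from (9.4, 5.8) to (7.5, 5.6), a distance of √(1.9² + 0.2²) ≈ 1.9.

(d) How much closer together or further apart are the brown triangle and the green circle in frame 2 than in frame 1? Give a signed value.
+0.5

Distance in frame 1: 3.6. Distance in frame 2: 4.1.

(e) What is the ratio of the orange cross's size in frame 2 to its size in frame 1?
1.6×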